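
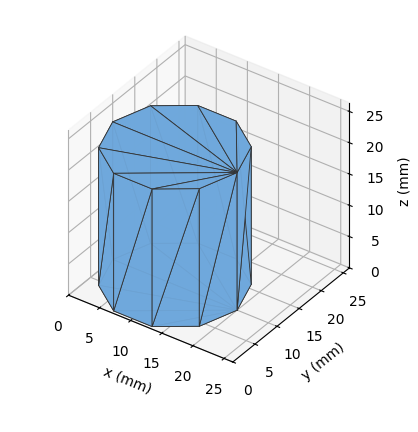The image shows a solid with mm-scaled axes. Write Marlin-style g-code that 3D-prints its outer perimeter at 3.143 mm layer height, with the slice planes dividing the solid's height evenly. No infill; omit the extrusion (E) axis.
Reading the render: the shape is a regular 10-sided prism (a cylinder approximated with 10 flat sides), circumscribed radius ≈ 10 mm, height ≈ 22 mm (dimensions read to the nearest mm from the axis ticks). For the g-code, the solid's height is divided into equal slices at the stated Δz and each level perimeter traced with G1 moves after a G0 lift.

; perimeter-only toolpath
G21 ; units = mm
G90 ; absolute positioning
G28 ; home
; layer 1
G0 Z3.143
G0 X20.000 Y10.000
G1 X18.090 Y15.878
G1 X13.090 Y19.511
G1 X6.910 Y19.511
G1 X1.910 Y15.878
G1 X0.000 Y10.000
G1 X1.910 Y4.122
G1 X6.910 Y0.489
G1 X13.090 Y0.489
G1 X18.090 Y4.122
G1 X20.000 Y10.000
; layer 2
G0 Z6.286
G0 X20.000 Y10.000
G1 X18.090 Y15.878
G1 X13.090 Y19.511
G1 X6.910 Y19.511
G1 X1.910 Y15.878
G1 X0.000 Y10.000
G1 X1.910 Y4.122
G1 X6.910 Y0.489
G1 X13.090 Y0.489
G1 X18.090 Y4.122
G1 X20.000 Y10.000
; layer 3
G0 Z9.429
G0 X20.000 Y10.000
G1 X18.090 Y15.878
G1 X13.090 Y19.511
G1 X6.910 Y19.511
G1 X1.910 Y15.878
G1 X0.000 Y10.000
G1 X1.910 Y4.122
G1 X6.910 Y0.489
G1 X13.090 Y0.489
G1 X18.090 Y4.122
G1 X20.000 Y10.000
; layer 4
G0 Z12.571
G0 X20.000 Y10.000
G1 X18.090 Y15.878
G1 X13.090 Y19.511
G1 X6.910 Y19.511
G1 X1.910 Y15.878
G1 X0.000 Y10.000
G1 X1.910 Y4.122
G1 X6.910 Y0.489
G1 X13.090 Y0.489
G1 X18.090 Y4.122
G1 X20.000 Y10.000
; layer 5
G0 Z15.714
G0 X20.000 Y10.000
G1 X18.090 Y15.878
G1 X13.090 Y19.511
G1 X6.910 Y19.511
G1 X1.910 Y15.878
G1 X0.000 Y10.000
G1 X1.910 Y4.122
G1 X6.910 Y0.489
G1 X13.090 Y0.489
G1 X18.090 Y4.122
G1 X20.000 Y10.000
; layer 6
G0 Z18.857
G0 X20.000 Y10.000
G1 X18.090 Y15.878
G1 X13.090 Y19.511
G1 X6.910 Y19.511
G1 X1.910 Y15.878
G1 X0.000 Y10.000
G1 X1.910 Y4.122
G1 X6.910 Y0.489
G1 X13.090 Y0.489
G1 X18.090 Y4.122
G1 X20.000 Y10.000
; layer 7
G0 Z22.000
G0 X20.000 Y10.000
G1 X18.090 Y15.878
G1 X13.090 Y19.511
G1 X6.910 Y19.511
G1 X1.910 Y15.878
G1 X0.000 Y10.000
G1 X1.910 Y4.122
G1 X6.910 Y0.489
G1 X13.090 Y0.489
G1 X18.090 Y4.122
G1 X20.000 Y10.000
M2 ; end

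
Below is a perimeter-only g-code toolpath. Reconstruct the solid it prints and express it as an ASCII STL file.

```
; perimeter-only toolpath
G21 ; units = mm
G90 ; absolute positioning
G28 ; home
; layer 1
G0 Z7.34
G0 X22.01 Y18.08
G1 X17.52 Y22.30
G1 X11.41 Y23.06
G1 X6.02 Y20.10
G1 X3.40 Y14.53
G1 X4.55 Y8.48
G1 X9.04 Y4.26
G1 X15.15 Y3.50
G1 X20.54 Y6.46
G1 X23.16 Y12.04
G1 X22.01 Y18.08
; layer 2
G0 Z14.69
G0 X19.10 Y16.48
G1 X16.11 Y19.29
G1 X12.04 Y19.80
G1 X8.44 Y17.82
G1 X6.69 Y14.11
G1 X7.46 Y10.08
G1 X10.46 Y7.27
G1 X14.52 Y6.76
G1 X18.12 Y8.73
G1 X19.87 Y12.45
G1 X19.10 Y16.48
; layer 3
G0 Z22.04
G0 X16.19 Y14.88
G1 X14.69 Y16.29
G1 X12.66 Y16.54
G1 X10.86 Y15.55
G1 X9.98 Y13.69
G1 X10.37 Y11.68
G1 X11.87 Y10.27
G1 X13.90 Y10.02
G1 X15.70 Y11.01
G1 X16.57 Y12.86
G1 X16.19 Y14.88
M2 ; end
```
solid part
  facet normal 0.0000 0.0000 -1.0000
    outer loop
      vertex 10.79 26.32 0.00
      vertex 18.93 25.30 0.00
      vertex 24.92 19.68 0.00
    endloop
  endfacet
  facet normal 0.0000 0.0000 -1.0000
    outer loop
      vertex 3.60 22.37 0.00
      vertex 10.79 26.32 0.00
      vertex 24.92 19.68 0.00
    endloop
  endfacet
  facet normal 0.0000 0.0000 -1.0000
    outer loop
      vertex 0.10 14.94 0.00
      vertex 3.60 22.37 0.00
      vertex 24.92 19.68 0.00
    endloop
  endfacet
  facet normal 0.0000 0.0000 -1.0000
    outer loop
      vertex 1.64 6.88 0.00
      vertex 0.10 14.94 0.00
      vertex 24.92 19.68 0.00
    endloop
  endfacet
  facet normal 0.0000 0.0000 -1.0000
    outer loop
      vertex 7.63 1.26 0.00
      vertex 1.64 6.88 0.00
      vertex 24.92 19.68 0.00
    endloop
  endfacet
  facet normal 0.0000 0.0000 -1.0000
    outer loop
      vertex 15.77 0.24 0.00
      vertex 7.63 1.26 0.00
      vertex 24.92 19.68 0.00
    endloop
  endfacet
  facet normal 0.0000 0.0000 -1.0000
    outer loop
      vertex 22.96 4.19 0.00
      vertex 15.77 0.24 0.00
      vertex 24.92 19.68 0.00
    endloop
  endfacet
  facet normal 0.0000 0.0000 -1.0000
    outer loop
      vertex 26.46 11.62 0.00
      vertex 22.96 4.19 0.00
      vertex 24.92 19.68 0.00
    endloop
  endfacet
  facet normal 0.6286 0.6700 0.3950
    outer loop
      vertex 24.92 19.68 0.00
      vertex 18.93 25.30 0.00
      vertex 13.28 13.28 29.38
    endloop
  endfacet
  facet normal 0.1142 0.9116 0.3949
    outer loop
      vertex 18.93 25.30 0.00
      vertex 10.79 26.32 0.00
      vertex 13.28 13.28 29.38
    endloop
  endfacet
  facet normal -0.4424 0.8052 0.3949
    outer loop
      vertex 10.79 26.32 0.00
      vertex 3.60 22.37 0.00
      vertex 13.28 13.28 29.38
    endloop
  endfacet
  facet normal -0.8311 0.3915 0.3950
    outer loop
      vertex 3.60 22.37 0.00
      vertex 0.10 14.94 0.00
      vertex 13.28 13.28 29.38
    endloop
  endfacet
  facet normal -0.9023 -0.1724 0.3951
    outer loop
      vertex 0.10 14.94 0.00
      vertex 1.64 6.88 0.00
      vertex 13.28 13.28 29.38
    endloop
  endfacet
  facet normal -0.6286 -0.6700 0.3950
    outer loop
      vertex 1.64 6.88 0.00
      vertex 7.63 1.26 0.00
      vertex 13.28 13.28 29.38
    endloop
  endfacet
  facet normal -0.1142 -0.9116 0.3949
    outer loop
      vertex 7.63 1.26 0.00
      vertex 15.77 0.24 0.00
      vertex 13.28 13.28 29.38
    endloop
  endfacet
  facet normal 0.4424 -0.8052 0.3949
    outer loop
      vertex 15.77 0.24 0.00
      vertex 22.96 4.19 0.00
      vertex 13.28 13.28 29.38
    endloop
  endfacet
  facet normal 0.8311 -0.3915 0.3950
    outer loop
      vertex 22.96 4.19 0.00
      vertex 26.46 11.62 0.00
      vertex 13.28 13.28 29.38
    endloop
  endfacet
  facet normal 0.9023 0.1724 0.3951
    outer loop
      vertex 26.46 11.62 0.00
      vertex 24.92 19.68 0.00
      vertex 13.28 13.28 29.38
    endloop
  endfacet
endsolid part

The G0 Z moves step by Δz≈7.34 mm. The G1 loops shrink linearly with z, so the solid tapers from its base footprint up to z≈29.4. Closing with a flat bottom cap and the tapered top and triangulating gives 18 facets — a regular 10-sided pyramid, base circumscribed radius ≈ 13.3 mm, apex at z ≈ 29.4 mm.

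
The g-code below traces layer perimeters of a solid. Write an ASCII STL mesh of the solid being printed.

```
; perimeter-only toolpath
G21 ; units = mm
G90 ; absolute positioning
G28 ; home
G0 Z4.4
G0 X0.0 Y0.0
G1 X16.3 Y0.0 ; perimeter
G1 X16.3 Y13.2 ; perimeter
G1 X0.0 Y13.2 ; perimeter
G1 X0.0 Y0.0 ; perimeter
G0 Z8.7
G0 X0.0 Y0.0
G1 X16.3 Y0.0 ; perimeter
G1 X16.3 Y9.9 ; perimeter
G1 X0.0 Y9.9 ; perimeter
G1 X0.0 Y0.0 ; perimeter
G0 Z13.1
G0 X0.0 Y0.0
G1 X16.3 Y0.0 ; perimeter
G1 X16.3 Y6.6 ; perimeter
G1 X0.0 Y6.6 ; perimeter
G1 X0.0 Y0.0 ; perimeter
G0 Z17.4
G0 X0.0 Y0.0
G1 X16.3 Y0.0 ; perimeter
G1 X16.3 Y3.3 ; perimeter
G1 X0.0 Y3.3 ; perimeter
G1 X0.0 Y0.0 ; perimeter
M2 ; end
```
solid part
  facet normal 0.0000 0.0000 -1.0000
    outer loop
      vertex 16.3 16.5 0.0
      vertex 16.3 0.0 0.0
      vertex 0.0 0.0 0.0
    endloop
  endfacet
  facet normal 0.0000 0.0000 -1.0000
    outer loop
      vertex 0.0 16.5 0.0
      vertex 16.3 16.5 0.0
      vertex 0.0 0.0 0.0
    endloop
  endfacet
  facet normal 0.0000 -1.0000 0.0000
    outer loop
      vertex 0.0 0.0 0.0
      vertex 16.3 0.0 0.0
      vertex 16.3 0.0 21.8
    endloop
  endfacet
  facet normal 0.0000 -1.0000 0.0000
    outer loop
      vertex 0.0 0.0 0.0
      vertex 16.3 0.0 21.8
      vertex 0.0 0.0 21.8
    endloop
  endfacet
  facet normal 0.0000 0.7974 0.6035
    outer loop
      vertex 0.0 0.0 21.8
      vertex 16.3 0.0 21.8
      vertex 16.3 16.5 0.0
    endloop
  endfacet
  facet normal 0.0000 0.7974 0.6035
    outer loop
      vertex 0.0 0.0 21.8
      vertex 16.3 16.5 0.0
      vertex 0.0 16.5 0.0
    endloop
  endfacet
  facet normal -1.0000 0.0000 0.0000
    outer loop
      vertex 0.0 0.0 21.8
      vertex 0.0 16.5 0.0
      vertex 0.0 0.0 0.0
    endloop
  endfacet
  facet normal 1.0000 0.0000 0.0000
    outer loop
      vertex 16.3 0.0 0.0
      vertex 16.3 16.5 0.0
      vertex 16.3 0.0 21.8
    endloop
  endfacet
endsolid part

The G0 Z moves step by Δz≈4.4 mm. The G1 loops shrink linearly with z, so the solid tapers from its base footprint up to z≈21.8. Closing with a flat bottom cap and the tapered top and triangulating gives 8 facets — a wedge (ramp): 16.3 × 16.5 mm base, rising to 21.8 mm along the y=0 edge and sloping linearly to z=0 at y=16.5.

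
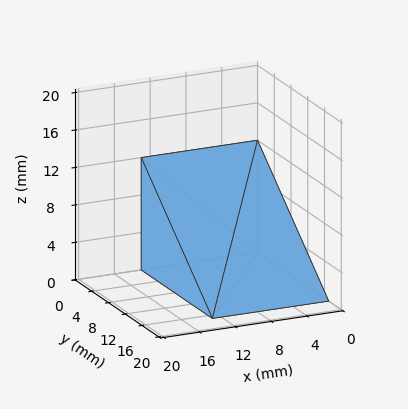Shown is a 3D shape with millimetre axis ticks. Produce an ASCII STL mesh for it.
Reading the render: the shape is a wedge (ramp): 13 × 17 mm base, rising to 12 mm along the y=0 edge and sloping linearly to z=0 at y=17 (dimensions read to the nearest mm from the axis ticks). For the STL, each face is triangulated and given an outward normal.

solid part
  facet normal 0.0000 0.0000 -1.0000
    outer loop
      vertex 13.000 17.000 0.000
      vertex 13.000 0.000 0.000
      vertex 0.000 0.000 0.000
    endloop
  endfacet
  facet normal 0.0000 0.0000 -1.0000
    outer loop
      vertex 0.000 17.000 0.000
      vertex 13.000 17.000 0.000
      vertex 0.000 0.000 0.000
    endloop
  endfacet
  facet normal 0.0000 -1.0000 0.0000
    outer loop
      vertex 0.000 0.000 0.000
      vertex 13.000 0.000 0.000
      vertex 13.000 0.000 12.000
    endloop
  endfacet
  facet normal 0.0000 -1.0000 0.0000
    outer loop
      vertex 0.000 0.000 0.000
      vertex 13.000 0.000 12.000
      vertex 0.000 0.000 12.000
    endloop
  endfacet
  facet normal 0.0000 0.5767 0.8170
    outer loop
      vertex 0.000 0.000 12.000
      vertex 13.000 0.000 12.000
      vertex 13.000 17.000 0.000
    endloop
  endfacet
  facet normal 0.0000 0.5767 0.8170
    outer loop
      vertex 0.000 0.000 12.000
      vertex 13.000 17.000 0.000
      vertex 0.000 17.000 0.000
    endloop
  endfacet
  facet normal -1.0000 0.0000 0.0000
    outer loop
      vertex 0.000 0.000 12.000
      vertex 0.000 17.000 0.000
      vertex 0.000 0.000 0.000
    endloop
  endfacet
  facet normal 1.0000 0.0000 0.0000
    outer loop
      vertex 13.000 0.000 0.000
      vertex 13.000 17.000 0.000
      vertex 13.000 0.000 12.000
    endloop
  endfacet
endsolid part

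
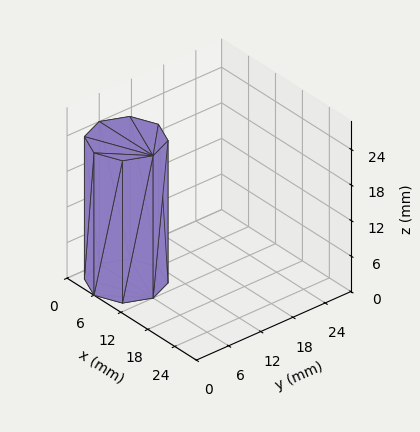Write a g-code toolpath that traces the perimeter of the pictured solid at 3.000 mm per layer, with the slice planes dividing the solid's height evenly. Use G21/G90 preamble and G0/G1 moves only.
Reading the render: the shape is a regular 8-sided prism (a cylinder approximated with 8 flat sides), circumscribed radius ≈ 6 mm, height ≈ 24 mm (dimensions read to the nearest mm from the axis ticks). For the g-code, the solid's height is divided into equal slices at the stated Δz and each level perimeter traced with G1 moves after a G0 lift.

; perimeter-only toolpath
G21 ; units = mm
G90 ; absolute positioning
G28 ; home
; layer 1
G0 Z3.000
G0 X12.000 Y6.000
G1 X10.243 Y10.243
G1 X6.000 Y12.000
G1 X1.757 Y10.243
G1 X0.000 Y6.000
G1 X1.757 Y1.757
G1 X6.000 Y0.000
G1 X10.243 Y1.757
G1 X12.000 Y6.000
; layer 2
G0 Z6.000
G0 X12.000 Y6.000
G1 X10.243 Y10.243
G1 X6.000 Y12.000
G1 X1.757 Y10.243
G1 X0.000 Y6.000
G1 X1.757 Y1.757
G1 X6.000 Y0.000
G1 X10.243 Y1.757
G1 X12.000 Y6.000
; layer 3
G0 Z9.000
G0 X12.000 Y6.000
G1 X10.243 Y10.243
G1 X6.000 Y12.000
G1 X1.757 Y10.243
G1 X0.000 Y6.000
G1 X1.757 Y1.757
G1 X6.000 Y0.000
G1 X10.243 Y1.757
G1 X12.000 Y6.000
; layer 4
G0 Z12.000
G0 X12.000 Y6.000
G1 X10.243 Y10.243
G1 X6.000 Y12.000
G1 X1.757 Y10.243
G1 X0.000 Y6.000
G1 X1.757 Y1.757
G1 X6.000 Y0.000
G1 X10.243 Y1.757
G1 X12.000 Y6.000
; layer 5
G0 Z15.000
G0 X12.000 Y6.000
G1 X10.243 Y10.243
G1 X6.000 Y12.000
G1 X1.757 Y10.243
G1 X0.000 Y6.000
G1 X1.757 Y1.757
G1 X6.000 Y0.000
G1 X10.243 Y1.757
G1 X12.000 Y6.000
; layer 6
G0 Z18.000
G0 X12.000 Y6.000
G1 X10.243 Y10.243
G1 X6.000 Y12.000
G1 X1.757 Y10.243
G1 X0.000 Y6.000
G1 X1.757 Y1.757
G1 X6.000 Y0.000
G1 X10.243 Y1.757
G1 X12.000 Y6.000
; layer 7
G0 Z21.000
G0 X12.000 Y6.000
G1 X10.243 Y10.243
G1 X6.000 Y12.000
G1 X1.757 Y10.243
G1 X0.000 Y6.000
G1 X1.757 Y1.757
G1 X6.000 Y0.000
G1 X10.243 Y1.757
G1 X12.000 Y6.000
; layer 8
G0 Z24.000
G0 X12.000 Y6.000
G1 X10.243 Y10.243
G1 X6.000 Y12.000
G1 X1.757 Y10.243
G1 X0.000 Y6.000
G1 X1.757 Y1.757
G1 X6.000 Y0.000
G1 X10.243 Y1.757
G1 X12.000 Y6.000
M2 ; end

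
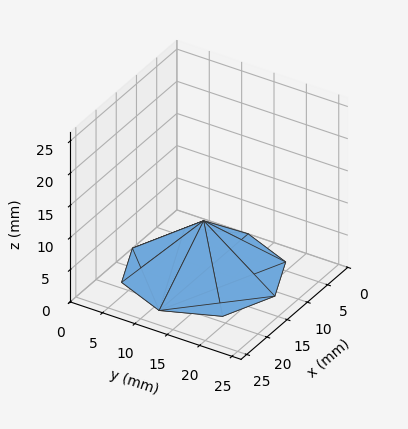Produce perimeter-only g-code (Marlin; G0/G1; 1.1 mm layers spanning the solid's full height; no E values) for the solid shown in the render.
Reading the render: the shape is a regular 8-sided pyramid, base circumscribed radius ≈ 11 mm, apex at z ≈ 8 mm (dimensions read to the nearest mm from the axis ticks). For the g-code, the solid's height is divided into equal slices at the stated Δz and each level perimeter traced with G1 moves after a G0 lift.

; perimeter-only toolpath
G21 ; units = mm
G90 ; absolute positioning
G28 ; home
; layer 1
G0 Z1.1
G0 X20.4 Y11.0
G1 X17.7 Y17.7
G1 X11.0 Y20.4
G1 X4.3 Y17.7
G1 X1.6 Y11.0
G1 X4.3 Y4.3
G1 X11.0 Y1.6
G1 X17.7 Y4.3
G1 X20.4 Y11.0
; layer 2
G0 Z2.3
G0 X18.9 Y11.0
G1 X16.6 Y16.6
G1 X11.0 Y18.9
G1 X5.4 Y16.6
G1 X3.1 Y11.0
G1 X5.4 Y5.4
G1 X11.0 Y3.1
G1 X16.6 Y5.4
G1 X18.9 Y11.0
; layer 3
G0 Z3.4
G0 X17.3 Y11.0
G1 X15.5 Y15.5
G1 X11.0 Y17.3
G1 X6.5 Y15.5
G1 X4.7 Y11.0
G1 X6.5 Y6.5
G1 X11.0 Y4.7
G1 X15.5 Y6.5
G1 X17.3 Y11.0
; layer 4
G0 Z4.6
G0 X15.7 Y11.0
G1 X14.3 Y14.3
G1 X11.0 Y15.7
G1 X7.7 Y14.3
G1 X6.3 Y11.0
G1 X7.7 Y7.7
G1 X11.0 Y6.3
G1 X14.3 Y7.7
G1 X15.7 Y11.0
; layer 5
G0 Z5.7
G0 X14.1 Y11.0
G1 X13.2 Y13.2
G1 X11.0 Y14.1
G1 X8.8 Y13.2
G1 X7.9 Y11.0
G1 X8.8 Y8.8
G1 X11.0 Y7.9
G1 X13.2 Y8.8
G1 X14.1 Y11.0
; layer 6
G0 Z6.9
G0 X12.6 Y11.0
G1 X12.1 Y12.1
G1 X11.0 Y12.6
G1 X9.9 Y12.1
G1 X9.4 Y11.0
G1 X9.9 Y9.9
G1 X11.0 Y9.4
G1 X12.1 Y9.9
G1 X12.6 Y11.0
M2 ; end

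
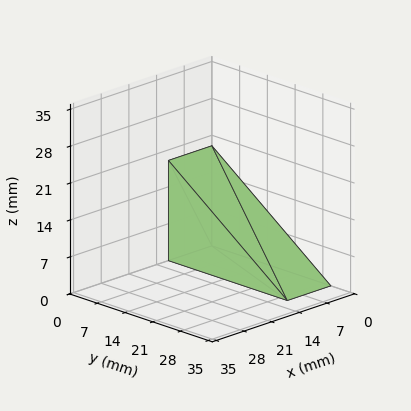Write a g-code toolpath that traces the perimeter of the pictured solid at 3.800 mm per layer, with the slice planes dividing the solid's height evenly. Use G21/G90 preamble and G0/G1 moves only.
Reading the render: the shape is a wedge (ramp): 11 × 30 mm base, rising to 19 mm along the y=0 edge and sloping linearly to z=0 at y=30 (dimensions read to the nearest mm from the axis ticks). For the g-code, the solid's height is divided into equal slices at the stated Δz and each level perimeter traced with G1 moves after a G0 lift.

; perimeter-only toolpath
G21 ; units = mm
G90 ; absolute positioning
G28 ; home
; layer 1
G0 Z3.800
G0 X0.000 Y0.000
G1 X11.000 Y0.000
G1 X11.000 Y24.000
G1 X0.000 Y24.000
G1 X0.000 Y0.000
; layer 2
G0 Z7.600
G0 X0.000 Y0.000
G1 X11.000 Y0.000
G1 X11.000 Y18.000
G1 X0.000 Y18.000
G1 X0.000 Y0.000
; layer 3
G0 Z11.400
G0 X0.000 Y0.000
G1 X11.000 Y0.000
G1 X11.000 Y12.000
G1 X0.000 Y12.000
G1 X0.000 Y0.000
; layer 4
G0 Z15.200
G0 X0.000 Y0.000
G1 X11.000 Y0.000
G1 X11.000 Y6.000
G1 X0.000 Y6.000
G1 X0.000 Y0.000
M2 ; end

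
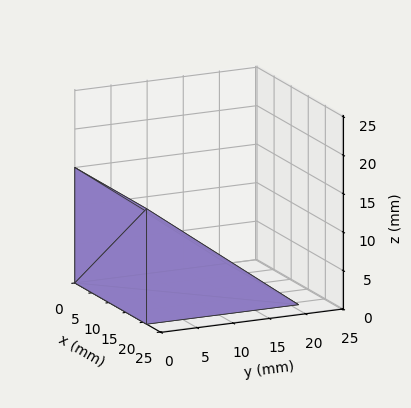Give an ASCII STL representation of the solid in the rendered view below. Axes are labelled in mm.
Reading the render: the shape is a wedge (ramp): 21 × 21 mm base, rising to 15 mm along the y=0 edge and sloping linearly to z=0 at y=21 (dimensions read to the nearest mm from the axis ticks). For the STL, each face is triangulated and given an outward normal.

solid part
  facet normal 0.0000 0.0000 -1.0000
    outer loop
      vertex 21.0 21.0 0.0
      vertex 21.0 0.0 0.0
      vertex 0.0 0.0 0.0
    endloop
  endfacet
  facet normal 0.0000 0.0000 -1.0000
    outer loop
      vertex 0.0 21.0 0.0
      vertex 21.0 21.0 0.0
      vertex 0.0 0.0 0.0
    endloop
  endfacet
  facet normal 0.0000 -1.0000 0.0000
    outer loop
      vertex 0.0 0.0 0.0
      vertex 21.0 0.0 0.0
      vertex 21.0 0.0 15.0
    endloop
  endfacet
  facet normal 0.0000 -1.0000 0.0000
    outer loop
      vertex 0.0 0.0 0.0
      vertex 21.0 0.0 15.0
      vertex 0.0 0.0 15.0
    endloop
  endfacet
  facet normal 0.0000 0.5812 0.8137
    outer loop
      vertex 0.0 0.0 15.0
      vertex 21.0 0.0 15.0
      vertex 21.0 21.0 0.0
    endloop
  endfacet
  facet normal 0.0000 0.5812 0.8137
    outer loop
      vertex 0.0 0.0 15.0
      vertex 21.0 21.0 0.0
      vertex 0.0 21.0 0.0
    endloop
  endfacet
  facet normal -1.0000 0.0000 0.0000
    outer loop
      vertex 0.0 0.0 15.0
      vertex 0.0 21.0 0.0
      vertex 0.0 0.0 0.0
    endloop
  endfacet
  facet normal 1.0000 0.0000 0.0000
    outer loop
      vertex 21.0 0.0 0.0
      vertex 21.0 21.0 0.0
      vertex 21.0 0.0 15.0
    endloop
  endfacet
endsolid part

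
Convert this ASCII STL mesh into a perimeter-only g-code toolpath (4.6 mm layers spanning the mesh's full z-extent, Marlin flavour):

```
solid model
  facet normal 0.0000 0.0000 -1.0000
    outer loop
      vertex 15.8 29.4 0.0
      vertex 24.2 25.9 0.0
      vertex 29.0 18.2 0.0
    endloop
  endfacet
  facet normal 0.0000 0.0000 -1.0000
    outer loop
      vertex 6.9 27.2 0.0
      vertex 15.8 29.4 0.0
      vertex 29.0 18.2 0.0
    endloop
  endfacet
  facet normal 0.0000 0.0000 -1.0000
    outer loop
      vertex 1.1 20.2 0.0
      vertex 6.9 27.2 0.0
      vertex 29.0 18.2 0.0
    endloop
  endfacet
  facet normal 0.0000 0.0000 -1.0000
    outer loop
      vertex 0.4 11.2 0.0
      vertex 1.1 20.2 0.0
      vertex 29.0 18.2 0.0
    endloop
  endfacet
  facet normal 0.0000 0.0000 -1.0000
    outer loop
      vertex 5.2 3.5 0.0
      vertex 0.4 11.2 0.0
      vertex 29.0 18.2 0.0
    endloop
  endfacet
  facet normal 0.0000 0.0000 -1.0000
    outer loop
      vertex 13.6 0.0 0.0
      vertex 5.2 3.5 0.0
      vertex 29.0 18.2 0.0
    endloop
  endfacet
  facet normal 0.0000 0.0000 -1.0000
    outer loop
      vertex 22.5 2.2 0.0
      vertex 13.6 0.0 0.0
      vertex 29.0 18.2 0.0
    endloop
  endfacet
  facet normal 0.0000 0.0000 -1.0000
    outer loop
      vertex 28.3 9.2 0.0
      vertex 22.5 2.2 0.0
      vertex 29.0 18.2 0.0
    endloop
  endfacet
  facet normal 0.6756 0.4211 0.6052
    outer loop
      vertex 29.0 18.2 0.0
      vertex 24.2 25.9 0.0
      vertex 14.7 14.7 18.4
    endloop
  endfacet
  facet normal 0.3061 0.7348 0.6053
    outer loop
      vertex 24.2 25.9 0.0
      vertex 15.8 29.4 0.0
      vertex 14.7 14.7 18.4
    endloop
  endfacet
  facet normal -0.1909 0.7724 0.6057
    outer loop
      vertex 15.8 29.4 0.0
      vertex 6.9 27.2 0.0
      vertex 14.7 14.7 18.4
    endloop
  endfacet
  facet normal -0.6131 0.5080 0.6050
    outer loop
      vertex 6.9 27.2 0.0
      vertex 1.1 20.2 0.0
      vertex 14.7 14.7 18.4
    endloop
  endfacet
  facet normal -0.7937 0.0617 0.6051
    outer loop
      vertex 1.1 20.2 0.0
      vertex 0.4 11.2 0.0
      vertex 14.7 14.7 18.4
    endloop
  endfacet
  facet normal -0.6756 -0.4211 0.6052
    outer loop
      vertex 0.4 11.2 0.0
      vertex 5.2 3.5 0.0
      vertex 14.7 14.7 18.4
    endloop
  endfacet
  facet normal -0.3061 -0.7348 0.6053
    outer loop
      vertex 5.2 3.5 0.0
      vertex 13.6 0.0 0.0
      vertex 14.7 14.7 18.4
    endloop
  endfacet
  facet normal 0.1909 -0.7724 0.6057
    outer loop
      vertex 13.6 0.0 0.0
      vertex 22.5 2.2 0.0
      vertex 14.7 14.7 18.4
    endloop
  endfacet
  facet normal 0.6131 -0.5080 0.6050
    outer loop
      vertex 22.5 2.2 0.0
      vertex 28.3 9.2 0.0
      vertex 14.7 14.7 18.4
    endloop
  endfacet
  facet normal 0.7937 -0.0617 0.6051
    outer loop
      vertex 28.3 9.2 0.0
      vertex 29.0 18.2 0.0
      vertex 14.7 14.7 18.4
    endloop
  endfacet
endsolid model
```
; perimeter-only toolpath
G21 ; units = mm
G90 ; absolute positioning
G28 ; home
; layer 1
G0 Z4.6
G0 X25.4 Y17.3
G1 X21.8 Y23.1
G1 X15.5 Y25.7
G1 X8.9 Y24.1
G1 X4.5 Y18.8
G1 X4.0 Y12.1
G1 X7.6 Y6.3
G1 X13.9 Y3.7
G1 X20.6 Y5.3
G1 X24.9 Y10.6
G1 X25.4 Y17.3
; layer 2
G0 Z9.2
G0 X21.9 Y16.4
G1 X19.4 Y20.3
G1 X15.2 Y22.0
G1 X10.8 Y20.9
G1 X7.9 Y17.4
G1 X7.5 Y12.9
G1 X9.9 Y9.1
G1 X14.1 Y7.3
G1 X18.6 Y8.4
G1 X21.5 Y11.9
G1 X21.9 Y16.4
; layer 3
G0 Z13.8
G0 X18.3 Y15.6
G1 X17.1 Y17.5
G1 X15.0 Y18.4
G1 X12.7 Y17.8
G1 X11.3 Y16.1
G1 X11.1 Y13.8
G1 X12.3 Y11.9
G1 X14.4 Y11.0
G1 X16.6 Y11.6
G1 X18.1 Y13.3
G1 X18.3 Y15.6
M2 ; end

The solid is a regular 10-sided pyramid, base circumscribed radius ≈ 14.7 mm, apex at z ≈ 18.4 mm. Slicing at Δz = 4.6 mm — 4 equal slices spanning the solid's height, so layer i sits at z = i·h/4 — gives 3 non-empty perimeters. Each is a 10-segment closed polygon; G0 lifts to the layer z and rapids to the start vertex, then G1 traces the edges. The cross-section shrinks linearly with z (the slice at the apex is degenerate and omitted).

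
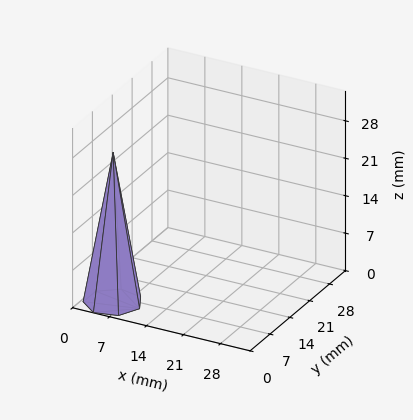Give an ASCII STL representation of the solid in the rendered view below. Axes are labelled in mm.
Reading the render: the shape is a regular 7-sided pyramid, base circumscribed radius ≈ 5 mm, apex at z ≈ 28 mm (dimensions read to the nearest mm from the axis ticks). For the STL, each face is triangulated and given an outward normal.

solid part
  facet normal 0.0000 0.0000 -1.0000
    outer loop
      vertex 3.9 9.9 0.0
      vertex 8.1 8.9 0.0
      vertex 10.0 5.0 0.0
    endloop
  endfacet
  facet normal 0.0000 0.0000 -1.0000
    outer loop
      vertex 0.5 7.2 0.0
      vertex 3.9 9.9 0.0
      vertex 10.0 5.0 0.0
    endloop
  endfacet
  facet normal 0.0000 0.0000 -1.0000
    outer loop
      vertex 0.5 2.8 0.0
      vertex 0.5 7.2 0.0
      vertex 10.0 5.0 0.0
    endloop
  endfacet
  facet normal 0.0000 0.0000 -1.0000
    outer loop
      vertex 3.9 0.1 0.0
      vertex 0.5 2.8 0.0
      vertex 10.0 5.0 0.0
    endloop
  endfacet
  facet normal 0.0000 0.0000 -1.0000
    outer loop
      vertex 8.1 1.1 0.0
      vertex 3.9 0.1 0.0
      vertex 10.0 5.0 0.0
    endloop
  endfacet
  facet normal 0.8876 0.4324 0.1585
    outer loop
      vertex 10.0 5.0 0.0
      vertex 8.1 8.9 0.0
      vertex 5.0 5.0 28.0
    endloop
  endfacet
  facet normal 0.2287 0.9604 0.1591
    outer loop
      vertex 8.1 8.9 0.0
      vertex 3.9 9.9 0.0
      vertex 5.0 5.0 28.0
    endloop
  endfacet
  facet normal -0.6139 0.7731 0.1594
    outer loop
      vertex 3.9 9.9 0.0
      vertex 0.5 7.2 0.0
      vertex 5.0 5.0 28.0
    endloop
  endfacet
  facet normal -0.9873 0.0000 0.1587
    outer loop
      vertex 0.5 7.2 0.0
      vertex 0.5 2.8 0.0
      vertex 5.0 5.0 28.0
    endloop
  endfacet
  facet normal -0.6139 -0.7731 0.1594
    outer loop
      vertex 0.5 2.8 0.0
      vertex 3.9 0.1 0.0
      vertex 5.0 5.0 28.0
    endloop
  endfacet
  facet normal 0.2287 -0.9604 0.1591
    outer loop
      vertex 3.9 0.1 0.0
      vertex 8.1 1.1 0.0
      vertex 5.0 5.0 28.0
    endloop
  endfacet
  facet normal 0.8876 -0.4324 0.1585
    outer loop
      vertex 8.1 1.1 0.0
      vertex 10.0 5.0 0.0
      vertex 5.0 5.0 28.0
    endloop
  endfacet
endsolid part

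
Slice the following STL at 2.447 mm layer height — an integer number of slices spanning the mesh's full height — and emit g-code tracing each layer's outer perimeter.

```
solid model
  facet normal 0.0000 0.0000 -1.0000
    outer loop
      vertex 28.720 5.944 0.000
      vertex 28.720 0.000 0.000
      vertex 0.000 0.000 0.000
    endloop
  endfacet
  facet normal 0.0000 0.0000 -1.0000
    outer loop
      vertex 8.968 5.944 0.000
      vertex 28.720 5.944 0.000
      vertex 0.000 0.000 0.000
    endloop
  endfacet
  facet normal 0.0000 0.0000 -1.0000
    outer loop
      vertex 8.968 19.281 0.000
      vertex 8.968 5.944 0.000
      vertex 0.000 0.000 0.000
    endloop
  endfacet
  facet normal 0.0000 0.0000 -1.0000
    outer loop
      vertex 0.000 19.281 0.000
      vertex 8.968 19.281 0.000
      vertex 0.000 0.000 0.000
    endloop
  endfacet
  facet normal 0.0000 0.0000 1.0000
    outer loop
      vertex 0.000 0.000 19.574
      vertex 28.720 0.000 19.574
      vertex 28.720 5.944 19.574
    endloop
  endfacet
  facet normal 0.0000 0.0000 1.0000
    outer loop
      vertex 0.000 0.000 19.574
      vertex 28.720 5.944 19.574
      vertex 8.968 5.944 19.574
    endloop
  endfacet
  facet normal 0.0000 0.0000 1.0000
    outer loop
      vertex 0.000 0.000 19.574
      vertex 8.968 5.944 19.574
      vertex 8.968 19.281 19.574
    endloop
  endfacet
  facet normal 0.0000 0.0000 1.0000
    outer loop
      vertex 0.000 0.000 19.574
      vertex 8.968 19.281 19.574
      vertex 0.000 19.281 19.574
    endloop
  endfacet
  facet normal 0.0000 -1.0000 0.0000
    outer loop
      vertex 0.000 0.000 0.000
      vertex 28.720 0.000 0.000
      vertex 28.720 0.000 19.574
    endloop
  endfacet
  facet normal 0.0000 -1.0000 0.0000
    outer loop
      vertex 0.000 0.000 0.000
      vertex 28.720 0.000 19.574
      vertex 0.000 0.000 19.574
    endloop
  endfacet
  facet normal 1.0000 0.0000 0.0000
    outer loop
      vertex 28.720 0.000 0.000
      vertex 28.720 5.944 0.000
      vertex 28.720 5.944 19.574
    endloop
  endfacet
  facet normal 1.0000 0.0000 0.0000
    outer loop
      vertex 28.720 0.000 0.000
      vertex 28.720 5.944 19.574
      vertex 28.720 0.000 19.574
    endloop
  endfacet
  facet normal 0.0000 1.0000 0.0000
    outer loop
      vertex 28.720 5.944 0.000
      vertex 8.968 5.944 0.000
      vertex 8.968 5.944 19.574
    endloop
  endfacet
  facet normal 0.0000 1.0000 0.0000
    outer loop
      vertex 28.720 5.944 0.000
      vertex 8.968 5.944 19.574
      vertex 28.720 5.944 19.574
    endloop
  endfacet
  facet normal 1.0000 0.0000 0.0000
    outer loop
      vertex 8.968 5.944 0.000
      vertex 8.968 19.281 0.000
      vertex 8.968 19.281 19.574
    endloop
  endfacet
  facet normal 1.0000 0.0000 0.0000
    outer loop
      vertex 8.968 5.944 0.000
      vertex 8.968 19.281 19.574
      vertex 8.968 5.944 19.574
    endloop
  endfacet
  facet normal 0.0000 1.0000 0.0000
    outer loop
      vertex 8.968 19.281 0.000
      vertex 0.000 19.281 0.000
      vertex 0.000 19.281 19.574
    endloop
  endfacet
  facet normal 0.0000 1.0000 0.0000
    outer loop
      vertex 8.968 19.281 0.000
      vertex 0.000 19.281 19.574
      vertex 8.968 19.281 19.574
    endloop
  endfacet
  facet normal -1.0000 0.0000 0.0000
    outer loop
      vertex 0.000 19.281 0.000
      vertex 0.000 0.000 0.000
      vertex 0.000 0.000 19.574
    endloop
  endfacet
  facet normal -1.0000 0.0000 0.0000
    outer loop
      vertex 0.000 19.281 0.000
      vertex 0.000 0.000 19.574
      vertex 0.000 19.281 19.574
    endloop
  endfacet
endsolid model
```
; perimeter-only toolpath
G21 ; units = mm
G90 ; absolute positioning
G28 ; home
; layer 1
G0 Z2.447
G0 X0.000 Y0.000
G1 X28.720 Y0.000
G1 X28.720 Y5.944
G1 X8.968 Y5.944
G1 X8.968 Y19.281
G1 X0.000 Y19.281
G1 X0.000 Y0.000
; layer 2
G0 Z4.894
G0 X0.000 Y0.000
G1 X28.720 Y0.000
G1 X28.720 Y5.944
G1 X8.968 Y5.944
G1 X8.968 Y19.281
G1 X0.000 Y19.281
G1 X0.000 Y0.000
; layer 3
G0 Z7.340
G0 X0.000 Y0.000
G1 X28.720 Y0.000
G1 X28.720 Y5.944
G1 X8.968 Y5.944
G1 X8.968 Y19.281
G1 X0.000 Y19.281
G1 X0.000 Y0.000
; layer 4
G0 Z9.787
G0 X0.000 Y0.000
G1 X28.720 Y0.000
G1 X28.720 Y5.944
G1 X8.968 Y5.944
G1 X8.968 Y19.281
G1 X0.000 Y19.281
G1 X0.000 Y0.000
; layer 5
G0 Z12.234
G0 X0.000 Y0.000
G1 X28.720 Y0.000
G1 X28.720 Y5.944
G1 X8.968 Y5.944
G1 X8.968 Y19.281
G1 X0.000 Y19.281
G1 X0.000 Y0.000
; layer 6
G0 Z14.681
G0 X0.000 Y0.000
G1 X28.720 Y0.000
G1 X28.720 Y5.944
G1 X8.968 Y5.944
G1 X8.968 Y19.281
G1 X0.000 Y19.281
G1 X0.000 Y0.000
; layer 7
G0 Z17.127
G0 X0.000 Y0.000
G1 X28.720 Y0.000
G1 X28.720 Y5.944
G1 X8.968 Y5.944
G1 X8.968 Y19.281
G1 X0.000 Y19.281
G1 X0.000 Y0.000
; layer 8
G0 Z19.574
G0 X0.000 Y0.000
G1 X28.720 Y0.000
G1 X28.720 Y5.944
G1 X8.968 Y5.944
G1 X8.968 Y19.281
G1 X0.000 Y19.281
G1 X0.000 Y0.000
M2 ; end

The solid is an L-shaped prism: outer 28.7 × 19.3 mm, arm thicknesses ≈ 5.94 mm (horizontal) and 8.97 mm (vertical), extruded 19.6 mm in z. Slicing at Δz = 2.447 mm — 8 equal slices spanning the solid's height, so layer i sits at z = i·h/8 — gives 8 non-empty perimeters. Each is a 6-segment closed polygon; G0 lifts to the layer z and rapids to the start vertex, then G1 traces the edges.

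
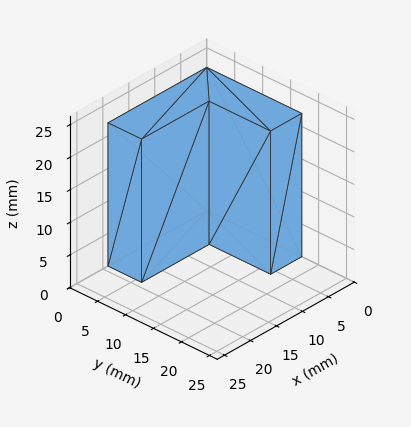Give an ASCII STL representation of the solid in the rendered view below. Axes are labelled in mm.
Reading the render: the shape is an L-shaped prism: outer 19 × 17 mm, arm thicknesses ≈ 6 mm (horizontal) and 6 mm (vertical), extruded 22 mm in z (dimensions read to the nearest mm from the axis ticks). For the STL, each face is triangulated and given an outward normal.

solid part
  facet normal 0.0000 0.0000 -1.0000
    outer loop
      vertex 19.00 6.00 0.00
      vertex 19.00 0.00 0.00
      vertex 0.00 0.00 0.00
    endloop
  endfacet
  facet normal 0.0000 0.0000 -1.0000
    outer loop
      vertex 6.00 6.00 0.00
      vertex 19.00 6.00 0.00
      vertex 0.00 0.00 0.00
    endloop
  endfacet
  facet normal 0.0000 0.0000 -1.0000
    outer loop
      vertex 6.00 17.00 0.00
      vertex 6.00 6.00 0.00
      vertex 0.00 0.00 0.00
    endloop
  endfacet
  facet normal 0.0000 0.0000 -1.0000
    outer loop
      vertex 0.00 17.00 0.00
      vertex 6.00 17.00 0.00
      vertex 0.00 0.00 0.00
    endloop
  endfacet
  facet normal 0.0000 0.0000 1.0000
    outer loop
      vertex 0.00 0.00 22.00
      vertex 19.00 0.00 22.00
      vertex 19.00 6.00 22.00
    endloop
  endfacet
  facet normal 0.0000 0.0000 1.0000
    outer loop
      vertex 0.00 0.00 22.00
      vertex 19.00 6.00 22.00
      vertex 6.00 6.00 22.00
    endloop
  endfacet
  facet normal 0.0000 0.0000 1.0000
    outer loop
      vertex 0.00 0.00 22.00
      vertex 6.00 6.00 22.00
      vertex 6.00 17.00 22.00
    endloop
  endfacet
  facet normal 0.0000 0.0000 1.0000
    outer loop
      vertex 0.00 0.00 22.00
      vertex 6.00 17.00 22.00
      vertex 0.00 17.00 22.00
    endloop
  endfacet
  facet normal 0.0000 -1.0000 0.0000
    outer loop
      vertex 0.00 0.00 0.00
      vertex 19.00 0.00 0.00
      vertex 19.00 0.00 22.00
    endloop
  endfacet
  facet normal 0.0000 -1.0000 0.0000
    outer loop
      vertex 0.00 0.00 0.00
      vertex 19.00 0.00 22.00
      vertex 0.00 0.00 22.00
    endloop
  endfacet
  facet normal 1.0000 0.0000 0.0000
    outer loop
      vertex 19.00 0.00 0.00
      vertex 19.00 6.00 0.00
      vertex 19.00 6.00 22.00
    endloop
  endfacet
  facet normal 1.0000 0.0000 0.0000
    outer loop
      vertex 19.00 0.00 0.00
      vertex 19.00 6.00 22.00
      vertex 19.00 0.00 22.00
    endloop
  endfacet
  facet normal 0.0000 1.0000 0.0000
    outer loop
      vertex 19.00 6.00 0.00
      vertex 6.00 6.00 0.00
      vertex 6.00 6.00 22.00
    endloop
  endfacet
  facet normal 0.0000 1.0000 0.0000
    outer loop
      vertex 19.00 6.00 0.00
      vertex 6.00 6.00 22.00
      vertex 19.00 6.00 22.00
    endloop
  endfacet
  facet normal 1.0000 0.0000 0.0000
    outer loop
      vertex 6.00 6.00 0.00
      vertex 6.00 17.00 0.00
      vertex 6.00 17.00 22.00
    endloop
  endfacet
  facet normal 1.0000 0.0000 0.0000
    outer loop
      vertex 6.00 6.00 0.00
      vertex 6.00 17.00 22.00
      vertex 6.00 6.00 22.00
    endloop
  endfacet
  facet normal 0.0000 1.0000 0.0000
    outer loop
      vertex 6.00 17.00 0.00
      vertex 0.00 17.00 0.00
      vertex 0.00 17.00 22.00
    endloop
  endfacet
  facet normal 0.0000 1.0000 0.0000
    outer loop
      vertex 6.00 17.00 0.00
      vertex 0.00 17.00 22.00
      vertex 6.00 17.00 22.00
    endloop
  endfacet
  facet normal -1.0000 0.0000 0.0000
    outer loop
      vertex 0.00 17.00 0.00
      vertex 0.00 0.00 0.00
      vertex 0.00 0.00 22.00
    endloop
  endfacet
  facet normal -1.0000 0.0000 0.0000
    outer loop
      vertex 0.00 17.00 0.00
      vertex 0.00 0.00 22.00
      vertex 0.00 17.00 22.00
    endloop
  endfacet
endsolid part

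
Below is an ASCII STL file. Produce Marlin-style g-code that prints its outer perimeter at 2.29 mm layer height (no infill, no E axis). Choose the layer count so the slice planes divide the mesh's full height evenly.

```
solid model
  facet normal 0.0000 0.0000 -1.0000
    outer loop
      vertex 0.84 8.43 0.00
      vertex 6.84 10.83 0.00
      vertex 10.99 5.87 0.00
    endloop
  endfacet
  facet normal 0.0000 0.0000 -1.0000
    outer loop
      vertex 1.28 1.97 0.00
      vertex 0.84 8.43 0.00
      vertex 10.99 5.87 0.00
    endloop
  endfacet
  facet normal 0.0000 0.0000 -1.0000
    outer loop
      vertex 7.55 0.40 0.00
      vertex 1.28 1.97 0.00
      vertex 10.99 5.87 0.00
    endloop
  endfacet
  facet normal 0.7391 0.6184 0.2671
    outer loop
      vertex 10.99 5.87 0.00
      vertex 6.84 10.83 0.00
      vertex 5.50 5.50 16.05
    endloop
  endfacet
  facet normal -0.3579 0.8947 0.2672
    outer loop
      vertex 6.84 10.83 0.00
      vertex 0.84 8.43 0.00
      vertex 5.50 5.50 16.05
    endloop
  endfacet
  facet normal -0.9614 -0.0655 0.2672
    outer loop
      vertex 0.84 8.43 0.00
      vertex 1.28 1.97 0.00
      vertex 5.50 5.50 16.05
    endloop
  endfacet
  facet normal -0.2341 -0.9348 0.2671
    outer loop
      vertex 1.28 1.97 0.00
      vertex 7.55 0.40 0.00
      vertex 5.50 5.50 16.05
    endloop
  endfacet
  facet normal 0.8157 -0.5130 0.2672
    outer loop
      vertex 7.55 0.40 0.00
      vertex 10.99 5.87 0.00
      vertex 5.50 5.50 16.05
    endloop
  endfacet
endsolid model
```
; perimeter-only toolpath
G21 ; units = mm
G90 ; absolute positioning
G28 ; home
; layer 1
G0 Z2.29
G0 X10.21 Y5.82
G1 X6.65 Y10.07
G1 X1.51 Y8.01
G1 X1.88 Y2.47
G1 X7.26 Y1.13
G1 X10.21 Y5.82
; layer 2
G0 Z4.59
G0 X9.42 Y5.76
G1 X6.46 Y9.31
G1 X2.17 Y7.59
G1 X2.49 Y2.98
G1 X6.96 Y1.86
G1 X9.42 Y5.76
; layer 3
G0 Z6.88
G0 X8.64 Y5.71
G1 X6.27 Y8.55
G1 X2.84 Y7.17
G1 X3.09 Y3.48
G1 X6.67 Y2.59
G1 X8.64 Y5.71
; layer 4
G0 Z9.17
G0 X7.85 Y5.66
G1 X6.07 Y7.78
G1 X3.50 Y6.76
G1 X3.69 Y3.99
G1 X6.38 Y3.31
G1 X7.85 Y5.66
; layer 5
G0 Z11.46
G0 X7.07 Y5.61
G1 X5.88 Y7.02
G1 X4.17 Y6.34
G1 X4.29 Y4.49
G1 X6.09 Y4.04
G1 X7.07 Y5.61
; layer 6
G0 Z13.76
G0 X6.28 Y5.55
G1 X5.69 Y6.26
G1 X4.83 Y5.92
G1 X4.90 Y5.00
G1 X5.79 Y4.77
G1 X6.28 Y5.55
M2 ; end

The solid is a regular 5-sided pyramid, base circumscribed radius ≈ 5.5 mm, apex at z ≈ 16.1 mm. Slicing at Δz = 2.29 mm — 7 equal slices spanning the solid's height, so layer i sits at z = i·h/7 — gives 6 non-empty perimeters. Each is a 5-segment closed polygon; G0 lifts to the layer z and rapids to the start vertex, then G1 traces the edges. The cross-section shrinks linearly with z (the slice at the apex is degenerate and omitted).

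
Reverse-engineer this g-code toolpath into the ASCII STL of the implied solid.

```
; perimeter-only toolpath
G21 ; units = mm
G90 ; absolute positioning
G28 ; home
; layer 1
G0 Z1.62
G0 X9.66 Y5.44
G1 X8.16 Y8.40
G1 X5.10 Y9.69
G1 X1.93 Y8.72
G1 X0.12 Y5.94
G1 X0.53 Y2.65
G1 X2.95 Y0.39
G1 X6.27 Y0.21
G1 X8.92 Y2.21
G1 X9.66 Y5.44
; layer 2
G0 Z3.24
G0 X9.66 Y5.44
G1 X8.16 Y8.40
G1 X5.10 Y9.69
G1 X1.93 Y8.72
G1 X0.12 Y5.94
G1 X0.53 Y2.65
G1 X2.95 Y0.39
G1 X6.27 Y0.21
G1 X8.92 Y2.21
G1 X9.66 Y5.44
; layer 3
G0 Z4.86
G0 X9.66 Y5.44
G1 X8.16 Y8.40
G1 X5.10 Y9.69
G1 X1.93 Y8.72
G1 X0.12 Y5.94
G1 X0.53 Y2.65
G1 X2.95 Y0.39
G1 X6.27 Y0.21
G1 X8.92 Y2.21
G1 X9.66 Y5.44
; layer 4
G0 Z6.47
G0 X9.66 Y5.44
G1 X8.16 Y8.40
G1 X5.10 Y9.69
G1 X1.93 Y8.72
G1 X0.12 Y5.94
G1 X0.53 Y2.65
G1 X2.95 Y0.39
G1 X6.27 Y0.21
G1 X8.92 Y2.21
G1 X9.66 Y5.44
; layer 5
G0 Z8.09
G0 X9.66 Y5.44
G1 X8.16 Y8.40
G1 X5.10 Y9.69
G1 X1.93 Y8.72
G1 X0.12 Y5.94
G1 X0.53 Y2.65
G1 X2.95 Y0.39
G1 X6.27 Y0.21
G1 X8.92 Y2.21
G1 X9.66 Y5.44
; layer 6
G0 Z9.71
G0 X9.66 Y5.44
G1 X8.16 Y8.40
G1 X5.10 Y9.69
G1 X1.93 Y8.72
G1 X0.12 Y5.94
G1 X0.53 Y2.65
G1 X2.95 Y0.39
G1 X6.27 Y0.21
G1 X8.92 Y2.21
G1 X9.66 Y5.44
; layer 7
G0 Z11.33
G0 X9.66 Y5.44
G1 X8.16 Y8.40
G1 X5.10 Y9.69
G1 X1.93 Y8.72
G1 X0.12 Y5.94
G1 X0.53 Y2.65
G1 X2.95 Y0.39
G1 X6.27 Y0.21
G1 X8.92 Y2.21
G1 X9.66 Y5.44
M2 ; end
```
solid part
  facet normal 0.0000 0.0000 -1.0000
    outer loop
      vertex 5.10 9.69 0.00
      vertex 8.16 8.40 0.00
      vertex 9.66 5.44 0.00
    endloop
  endfacet
  facet normal 0.0000 0.0000 -1.0000
    outer loop
      vertex 1.93 8.72 0.00
      vertex 5.10 9.69 0.00
      vertex 9.66 5.44 0.00
    endloop
  endfacet
  facet normal 0.0000 0.0000 -1.0000
    outer loop
      vertex 0.12 5.94 0.00
      vertex 1.93 8.72 0.00
      vertex 9.66 5.44 0.00
    endloop
  endfacet
  facet normal 0.0000 0.0000 -1.0000
    outer loop
      vertex 0.53 2.65 0.00
      vertex 0.12 5.94 0.00
      vertex 9.66 5.44 0.00
    endloop
  endfacet
  facet normal 0.0000 0.0000 -1.0000
    outer loop
      vertex 2.95 0.39 0.00
      vertex 0.53 2.65 0.00
      vertex 9.66 5.44 0.00
    endloop
  endfacet
  facet normal 0.0000 0.0000 -1.0000
    outer loop
      vertex 6.27 0.21 0.00
      vertex 2.95 0.39 0.00
      vertex 9.66 5.44 0.00
    endloop
  endfacet
  facet normal 0.0000 0.0000 -1.0000
    outer loop
      vertex 8.92 2.21 0.00
      vertex 6.27 0.21 0.00
      vertex 9.66 5.44 0.00
    endloop
  endfacet
  facet normal 0.0000 0.0000 1.0000
    outer loop
      vertex 9.66 5.44 11.33
      vertex 8.16 8.40 11.33
      vertex 5.10 9.69 11.33
    endloop
  endfacet
  facet normal 0.0000 0.0000 1.0000
    outer loop
      vertex 9.66 5.44 11.33
      vertex 5.10 9.69 11.33
      vertex 1.93 8.72 11.33
    endloop
  endfacet
  facet normal 0.0000 0.0000 1.0000
    outer loop
      vertex 9.66 5.44 11.33
      vertex 1.93 8.72 11.33
      vertex 0.12 5.94 11.33
    endloop
  endfacet
  facet normal 0.0000 0.0000 1.0000
    outer loop
      vertex 9.66 5.44 11.33
      vertex 0.12 5.94 11.33
      vertex 0.53 2.65 11.33
    endloop
  endfacet
  facet normal 0.0000 0.0000 1.0000
    outer loop
      vertex 9.66 5.44 11.33
      vertex 0.53 2.65 11.33
      vertex 2.95 0.39 11.33
    endloop
  endfacet
  facet normal 0.0000 0.0000 1.0000
    outer loop
      vertex 9.66 5.44 11.33
      vertex 2.95 0.39 11.33
      vertex 6.27 0.21 11.33
    endloop
  endfacet
  facet normal 0.0000 0.0000 1.0000
    outer loop
      vertex 9.66 5.44 11.33
      vertex 6.27 0.21 11.33
      vertex 8.92 2.21 11.33
    endloop
  endfacet
  facet normal 0.8920 0.4520 0.0000
    outer loop
      vertex 9.66 5.44 0.00
      vertex 8.16 8.40 0.00
      vertex 8.16 8.40 11.33
    endloop
  endfacet
  facet normal 0.8920 0.4520 0.0000
    outer loop
      vertex 9.66 5.44 0.00
      vertex 8.16 8.40 11.33
      vertex 9.66 5.44 11.33
    endloop
  endfacet
  facet normal 0.3885 0.9215 0.0000
    outer loop
      vertex 8.16 8.40 0.00
      vertex 5.10 9.69 0.00
      vertex 5.10 9.69 11.33
    endloop
  endfacet
  facet normal 0.3885 0.9215 0.0000
    outer loop
      vertex 8.16 8.40 0.00
      vertex 5.10 9.69 11.33
      vertex 8.16 8.40 11.33
    endloop
  endfacet
  facet normal -0.2926 0.9562 0.0000
    outer loop
      vertex 5.10 9.69 0.00
      vertex 1.93 8.72 0.00
      vertex 1.93 8.72 11.33
    endloop
  endfacet
  facet normal -0.2926 0.9562 0.0000
    outer loop
      vertex 5.10 9.69 0.00
      vertex 1.93 8.72 11.33
      vertex 5.10 9.69 11.33
    endloop
  endfacet
  facet normal -0.8380 0.5456 0.0000
    outer loop
      vertex 1.93 8.72 0.00
      vertex 0.12 5.94 0.00
      vertex 0.12 5.94 11.33
    endloop
  endfacet
  facet normal -0.8380 0.5456 0.0000
    outer loop
      vertex 1.93 8.72 0.00
      vertex 0.12 5.94 11.33
      vertex 1.93 8.72 11.33
    endloop
  endfacet
  facet normal -0.9923 -0.1237 0.0000
    outer loop
      vertex 0.12 5.94 0.00
      vertex 0.53 2.65 0.00
      vertex 0.53 2.65 11.33
    endloop
  endfacet
  facet normal -0.9923 -0.1237 0.0000
    outer loop
      vertex 0.12 5.94 0.00
      vertex 0.53 2.65 11.33
      vertex 0.12 5.94 11.33
    endloop
  endfacet
  facet normal -0.6825 -0.7309 0.0000
    outer loop
      vertex 0.53 2.65 0.00
      vertex 2.95 0.39 0.00
      vertex 2.95 0.39 11.33
    endloop
  endfacet
  facet normal -0.6825 -0.7309 0.0000
    outer loop
      vertex 0.53 2.65 0.00
      vertex 2.95 0.39 11.33
      vertex 0.53 2.65 11.33
    endloop
  endfacet
  facet normal -0.0541 -0.9985 0.0000
    outer loop
      vertex 2.95 0.39 0.00
      vertex 6.27 0.21 0.00
      vertex 6.27 0.21 11.33
    endloop
  endfacet
  facet normal -0.0541 -0.9985 0.0000
    outer loop
      vertex 2.95 0.39 0.00
      vertex 6.27 0.21 11.33
      vertex 2.95 0.39 11.33
    endloop
  endfacet
  facet normal 0.6024 -0.7982 0.0000
    outer loop
      vertex 6.27 0.21 0.00
      vertex 8.92 2.21 0.00
      vertex 8.92 2.21 11.33
    endloop
  endfacet
  facet normal 0.6024 -0.7982 0.0000
    outer loop
      vertex 6.27 0.21 0.00
      vertex 8.92 2.21 11.33
      vertex 6.27 0.21 11.33
    endloop
  endfacet
  facet normal 0.9747 -0.2233 0.0000
    outer loop
      vertex 8.92 2.21 0.00
      vertex 9.66 5.44 0.00
      vertex 9.66 5.44 11.33
    endloop
  endfacet
  facet normal 0.9747 -0.2233 0.0000
    outer loop
      vertex 8.92 2.21 0.00
      vertex 9.66 5.44 11.33
      vertex 8.92 2.21 11.33
    endloop
  endfacet
endsolid part

The G0 Z moves step by Δz≈1.62 mm. Every layer's G1 loop is the same polygon, so the solid is a straight extrusion of it from z=0 to z≈11.3. Closing with flat bottom and top caps and triangulating gives 32 facets — a regular 9-sided prism (a cylinder approximated with 9 flat sides), circumscribed radius ≈ 4.85 mm, height ≈ 11.3 mm.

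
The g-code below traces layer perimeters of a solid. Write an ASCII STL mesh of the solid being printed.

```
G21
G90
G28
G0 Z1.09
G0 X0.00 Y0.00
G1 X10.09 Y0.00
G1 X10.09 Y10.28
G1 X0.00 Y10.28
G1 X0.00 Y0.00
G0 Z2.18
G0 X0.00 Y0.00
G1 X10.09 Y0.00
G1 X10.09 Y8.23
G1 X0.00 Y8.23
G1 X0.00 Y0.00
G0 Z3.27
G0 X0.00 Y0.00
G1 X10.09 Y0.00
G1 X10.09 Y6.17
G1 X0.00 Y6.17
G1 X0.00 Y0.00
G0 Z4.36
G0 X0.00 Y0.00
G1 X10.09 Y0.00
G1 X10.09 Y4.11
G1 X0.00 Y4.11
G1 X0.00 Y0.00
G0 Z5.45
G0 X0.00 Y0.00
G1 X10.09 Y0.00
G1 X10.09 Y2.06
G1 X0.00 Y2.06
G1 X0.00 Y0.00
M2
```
solid part
  facet normal 0.0000 0.0000 -1.0000
    outer loop
      vertex 10.09 12.34 0.00
      vertex 10.09 0.00 0.00
      vertex 0.00 0.00 0.00
    endloop
  endfacet
  facet normal 0.0000 0.0000 -1.0000
    outer loop
      vertex 0.00 12.34 0.00
      vertex 10.09 12.34 0.00
      vertex 0.00 0.00 0.00
    endloop
  endfacet
  facet normal 0.0000 -1.0000 0.0000
    outer loop
      vertex 0.00 0.00 0.00
      vertex 10.09 0.00 0.00
      vertex 10.09 0.00 6.54
    endloop
  endfacet
  facet normal 0.0000 -1.0000 0.0000
    outer loop
      vertex 0.00 0.00 0.00
      vertex 10.09 0.00 6.54
      vertex 0.00 0.00 6.54
    endloop
  endfacet
  facet normal 0.0000 0.4683 0.8836
    outer loop
      vertex 0.00 0.00 6.54
      vertex 10.09 0.00 6.54
      vertex 10.09 12.34 0.00
    endloop
  endfacet
  facet normal 0.0000 0.4683 0.8836
    outer loop
      vertex 0.00 0.00 6.54
      vertex 10.09 12.34 0.00
      vertex 0.00 12.34 0.00
    endloop
  endfacet
  facet normal -1.0000 0.0000 0.0000
    outer loop
      vertex 0.00 0.00 6.54
      vertex 0.00 12.34 0.00
      vertex 0.00 0.00 0.00
    endloop
  endfacet
  facet normal 1.0000 0.0000 0.0000
    outer loop
      vertex 10.09 0.00 0.00
      vertex 10.09 12.34 0.00
      vertex 10.09 0.00 6.54
    endloop
  endfacet
endsolid part

The G0 Z moves step by Δz≈1.09 mm. The G1 loops shrink linearly with z, so the solid tapers from its base footprint up to z≈6.54. Closing with a flat bottom cap and the tapered top and triangulating gives 8 facets — a wedge (ramp): 10.1 × 12.3 mm base, rising to 6.54 mm along the y=0 edge and sloping linearly to z=0 at y=12.3.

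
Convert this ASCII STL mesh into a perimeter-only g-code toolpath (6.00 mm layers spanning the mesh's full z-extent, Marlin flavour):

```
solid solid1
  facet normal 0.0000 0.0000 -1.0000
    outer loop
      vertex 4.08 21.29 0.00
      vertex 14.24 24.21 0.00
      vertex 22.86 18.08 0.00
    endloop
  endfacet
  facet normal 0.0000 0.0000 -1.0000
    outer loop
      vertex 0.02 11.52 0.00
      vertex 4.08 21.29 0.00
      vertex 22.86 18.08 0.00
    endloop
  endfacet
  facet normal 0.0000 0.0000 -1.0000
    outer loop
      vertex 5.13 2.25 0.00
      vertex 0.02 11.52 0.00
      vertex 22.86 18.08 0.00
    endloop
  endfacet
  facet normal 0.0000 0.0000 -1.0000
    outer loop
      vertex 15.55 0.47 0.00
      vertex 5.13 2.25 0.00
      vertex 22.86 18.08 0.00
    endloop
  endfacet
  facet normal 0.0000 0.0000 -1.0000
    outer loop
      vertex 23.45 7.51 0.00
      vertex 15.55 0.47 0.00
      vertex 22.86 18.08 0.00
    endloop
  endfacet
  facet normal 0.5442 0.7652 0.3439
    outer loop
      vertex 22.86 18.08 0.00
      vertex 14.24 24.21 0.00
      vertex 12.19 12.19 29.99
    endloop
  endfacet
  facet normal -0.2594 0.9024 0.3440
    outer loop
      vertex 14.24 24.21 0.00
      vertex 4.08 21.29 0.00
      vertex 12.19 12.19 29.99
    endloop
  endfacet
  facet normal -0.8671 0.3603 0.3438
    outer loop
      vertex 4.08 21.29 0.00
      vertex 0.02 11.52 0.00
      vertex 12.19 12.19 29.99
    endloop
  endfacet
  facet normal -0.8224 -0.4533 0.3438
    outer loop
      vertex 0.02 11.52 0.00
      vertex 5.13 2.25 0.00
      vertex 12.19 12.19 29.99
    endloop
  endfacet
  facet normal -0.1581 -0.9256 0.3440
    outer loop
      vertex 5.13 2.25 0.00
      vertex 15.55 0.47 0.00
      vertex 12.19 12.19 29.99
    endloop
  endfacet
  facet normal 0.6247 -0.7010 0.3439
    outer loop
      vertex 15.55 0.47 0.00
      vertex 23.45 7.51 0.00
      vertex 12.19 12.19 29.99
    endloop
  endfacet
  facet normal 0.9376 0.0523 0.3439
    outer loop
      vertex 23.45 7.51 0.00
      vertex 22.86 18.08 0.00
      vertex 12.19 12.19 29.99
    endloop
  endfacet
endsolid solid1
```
; perimeter-only toolpath
G21 ; units = mm
G90 ; absolute positioning
G28 ; home
; layer 1
G0 Z6.00
G0 X20.73 Y16.90
G1 X13.83 Y21.81
G1 X5.70 Y19.47
G1 X2.45 Y11.65
G1 X6.54 Y4.24
G1 X14.88 Y2.81
G1 X21.20 Y8.45
G1 X20.73 Y16.90
; layer 2
G0 Z12.00
G0 X18.59 Y15.72
G1 X13.42 Y19.40
G1 X7.32 Y17.65
G1 X4.89 Y11.79
G1 X7.95 Y6.23
G1 X14.21 Y5.16
G1 X18.95 Y9.38
G1 X18.59 Y15.72
; layer 3
G0 Z17.99
G0 X16.46 Y14.55
G1 X13.01 Y17.00
G1 X8.95 Y15.83
G1 X7.32 Y11.92
G1 X9.37 Y8.21
G1 X13.53 Y7.50
G1 X16.69 Y10.32
G1 X16.46 Y14.55
; layer 4
G0 Z23.99
G0 X14.32 Y13.37
G1 X12.60 Y14.59
G1 X10.57 Y14.01
G1 X9.76 Y12.06
G1 X10.78 Y10.20
G1 X12.86 Y9.85
G1 X14.44 Y11.25
G1 X14.32 Y13.37
M2 ; end

The solid is a regular 7-sided pyramid, base circumscribed radius ≈ 12.2 mm, apex at z ≈ 30 mm. Slicing at Δz = 6.00 mm — 5 equal slices spanning the solid's height, so layer i sits at z = i·h/5 — gives 4 non-empty perimeters. Each is a 7-segment closed polygon; G0 lifts to the layer z and rapids to the start vertex, then G1 traces the edges. The cross-section shrinks linearly with z (the slice at the apex is degenerate and omitted).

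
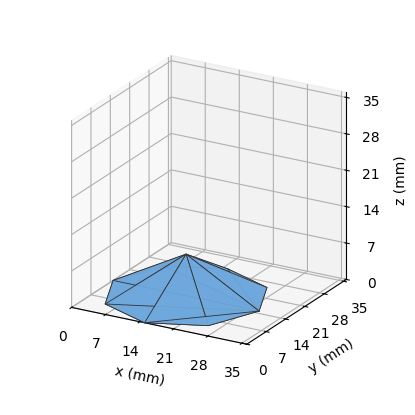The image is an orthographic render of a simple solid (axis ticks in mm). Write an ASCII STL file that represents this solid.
Reading the render: the shape is a regular 8-sided pyramid, base circumscribed radius ≈ 15 mm, apex at z ≈ 8 mm (dimensions read to the nearest mm from the axis ticks). For the STL, each face is triangulated and given an outward normal.

solid part
  facet normal 0.0000 0.0000 -1.0000
    outer loop
      vertex 15.0 30.0 0.0
      vertex 25.6 25.6 0.0
      vertex 30.0 15.0 0.0
    endloop
  endfacet
  facet normal 0.0000 0.0000 -1.0000
    outer loop
      vertex 4.4 25.6 0.0
      vertex 15.0 30.0 0.0
      vertex 30.0 15.0 0.0
    endloop
  endfacet
  facet normal 0.0000 0.0000 -1.0000
    outer loop
      vertex 0.0 15.0 0.0
      vertex 4.4 25.6 0.0
      vertex 30.0 15.0 0.0
    endloop
  endfacet
  facet normal 0.0000 0.0000 -1.0000
    outer loop
      vertex 4.4 4.4 0.0
      vertex 0.0 15.0 0.0
      vertex 30.0 15.0 0.0
    endloop
  endfacet
  facet normal 0.0000 0.0000 -1.0000
    outer loop
      vertex 15.0 0.0 0.0
      vertex 4.4 4.4 0.0
      vertex 30.0 15.0 0.0
    endloop
  endfacet
  facet normal 0.0000 0.0000 -1.0000
    outer loop
      vertex 25.6 4.4 0.0
      vertex 15.0 0.0 0.0
      vertex 30.0 15.0 0.0
    endloop
  endfacet
  facet normal 0.4619 0.1917 0.8660
    outer loop
      vertex 30.0 15.0 0.0
      vertex 25.6 25.6 0.0
      vertex 15.0 15.0 8.0
    endloop
  endfacet
  facet normal 0.1917 0.4619 0.8660
    outer loop
      vertex 25.6 25.6 0.0
      vertex 15.0 30.0 0.0
      vertex 15.0 15.0 8.0
    endloop
  endfacet
  facet normal -0.1917 0.4619 0.8660
    outer loop
      vertex 15.0 30.0 0.0
      vertex 4.4 25.6 0.0
      vertex 15.0 15.0 8.0
    endloop
  endfacet
  facet normal -0.4619 0.1917 0.8660
    outer loop
      vertex 4.4 25.6 0.0
      vertex 0.0 15.0 0.0
      vertex 15.0 15.0 8.0
    endloop
  endfacet
  facet normal -0.4619 -0.1917 0.8660
    outer loop
      vertex 0.0 15.0 0.0
      vertex 4.4 4.4 0.0
      vertex 15.0 15.0 8.0
    endloop
  endfacet
  facet normal -0.1917 -0.4619 0.8660
    outer loop
      vertex 4.4 4.4 0.0
      vertex 15.0 0.0 0.0
      vertex 15.0 15.0 8.0
    endloop
  endfacet
  facet normal 0.1917 -0.4619 0.8660
    outer loop
      vertex 15.0 0.0 0.0
      vertex 25.6 4.4 0.0
      vertex 15.0 15.0 8.0
    endloop
  endfacet
  facet normal 0.4619 -0.1917 0.8660
    outer loop
      vertex 25.6 4.4 0.0
      vertex 30.0 15.0 0.0
      vertex 15.0 15.0 8.0
    endloop
  endfacet
endsolid part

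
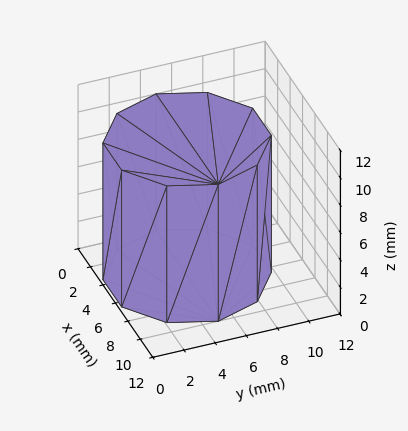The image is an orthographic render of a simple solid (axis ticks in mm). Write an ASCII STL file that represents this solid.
Reading the render: the shape is a regular 10-sided prism (a cylinder approximated with 10 flat sides), circumscribed radius ≈ 5 mm, height ≈ 10 mm (dimensions read to the nearest mm from the axis ticks). For the STL, each face is triangulated and given an outward normal.

solid part
  facet normal 0.0000 0.0000 -1.0000
    outer loop
      vertex 6.5 9.8 0.0
      vertex 9.0 7.9 0.0
      vertex 10.0 5.0 0.0
    endloop
  endfacet
  facet normal 0.0000 0.0000 -1.0000
    outer loop
      vertex 3.5 9.8 0.0
      vertex 6.5 9.8 0.0
      vertex 10.0 5.0 0.0
    endloop
  endfacet
  facet normal 0.0000 0.0000 -1.0000
    outer loop
      vertex 1.0 7.9 0.0
      vertex 3.5 9.8 0.0
      vertex 10.0 5.0 0.0
    endloop
  endfacet
  facet normal 0.0000 0.0000 -1.0000
    outer loop
      vertex 0.0 5.0 0.0
      vertex 1.0 7.9 0.0
      vertex 10.0 5.0 0.0
    endloop
  endfacet
  facet normal 0.0000 0.0000 -1.0000
    outer loop
      vertex 1.0 2.1 0.0
      vertex 0.0 5.0 0.0
      vertex 10.0 5.0 0.0
    endloop
  endfacet
  facet normal 0.0000 0.0000 -1.0000
    outer loop
      vertex 3.5 0.2 0.0
      vertex 1.0 2.1 0.0
      vertex 10.0 5.0 0.0
    endloop
  endfacet
  facet normal 0.0000 0.0000 -1.0000
    outer loop
      vertex 6.5 0.2 0.0
      vertex 3.5 0.2 0.0
      vertex 10.0 5.0 0.0
    endloop
  endfacet
  facet normal 0.0000 0.0000 -1.0000
    outer loop
      vertex 9.0 2.1 0.0
      vertex 6.5 0.2 0.0
      vertex 10.0 5.0 0.0
    endloop
  endfacet
  facet normal 0.0000 0.0000 1.0000
    outer loop
      vertex 10.0 5.0 10.0
      vertex 9.0 7.9 10.0
      vertex 6.5 9.8 10.0
    endloop
  endfacet
  facet normal 0.0000 0.0000 1.0000
    outer loop
      vertex 10.0 5.0 10.0
      vertex 6.5 9.8 10.0
      vertex 3.5 9.8 10.0
    endloop
  endfacet
  facet normal 0.0000 0.0000 1.0000
    outer loop
      vertex 10.0 5.0 10.0
      vertex 3.5 9.8 10.0
      vertex 1.0 7.9 10.0
    endloop
  endfacet
  facet normal 0.0000 0.0000 1.0000
    outer loop
      vertex 10.0 5.0 10.0
      vertex 1.0 7.9 10.0
      vertex 0.0 5.0 10.0
    endloop
  endfacet
  facet normal 0.0000 0.0000 1.0000
    outer loop
      vertex 10.0 5.0 10.0
      vertex 0.0 5.0 10.0
      vertex 1.0 2.1 10.0
    endloop
  endfacet
  facet normal 0.0000 0.0000 1.0000
    outer loop
      vertex 10.0 5.0 10.0
      vertex 1.0 2.1 10.0
      vertex 3.5 0.2 10.0
    endloop
  endfacet
  facet normal 0.0000 0.0000 1.0000
    outer loop
      vertex 10.0 5.0 10.0
      vertex 3.5 0.2 10.0
      vertex 6.5 0.2 10.0
    endloop
  endfacet
  facet normal 0.0000 0.0000 1.0000
    outer loop
      vertex 10.0 5.0 10.0
      vertex 6.5 0.2 10.0
      vertex 9.0 2.1 10.0
    endloop
  endfacet
  facet normal 0.9454 0.3260 0.0000
    outer loop
      vertex 10.0 5.0 0.0
      vertex 9.0 7.9 0.0
      vertex 9.0 7.9 10.0
    endloop
  endfacet
  facet normal 0.9454 0.3260 0.0000
    outer loop
      vertex 10.0 5.0 0.0
      vertex 9.0 7.9 10.0
      vertex 10.0 5.0 10.0
    endloop
  endfacet
  facet normal 0.6051 0.7962 0.0000
    outer loop
      vertex 9.0 7.9 0.0
      vertex 6.5 9.8 0.0
      vertex 6.5 9.8 10.0
    endloop
  endfacet
  facet normal 0.6051 0.7962 0.0000
    outer loop
      vertex 9.0 7.9 0.0
      vertex 6.5 9.8 10.0
      vertex 9.0 7.9 10.0
    endloop
  endfacet
  facet normal 0.0000 1.0000 0.0000
    outer loop
      vertex 6.5 9.8 0.0
      vertex 3.5 9.8 0.0
      vertex 3.5 9.8 10.0
    endloop
  endfacet
  facet normal 0.0000 1.0000 0.0000
    outer loop
      vertex 6.5 9.8 0.0
      vertex 3.5 9.8 10.0
      vertex 6.5 9.8 10.0
    endloop
  endfacet
  facet normal -0.6051 0.7962 0.0000
    outer loop
      vertex 3.5 9.8 0.0
      vertex 1.0 7.9 0.0
      vertex 1.0 7.9 10.0
    endloop
  endfacet
  facet normal -0.6051 0.7962 0.0000
    outer loop
      vertex 3.5 9.8 0.0
      vertex 1.0 7.9 10.0
      vertex 3.5 9.8 10.0
    endloop
  endfacet
  facet normal -0.9454 0.3260 0.0000
    outer loop
      vertex 1.0 7.9 0.0
      vertex 0.0 5.0 0.0
      vertex 0.0 5.0 10.0
    endloop
  endfacet
  facet normal -0.9454 0.3260 0.0000
    outer loop
      vertex 1.0 7.9 0.0
      vertex 0.0 5.0 10.0
      vertex 1.0 7.9 10.0
    endloop
  endfacet
  facet normal -0.9454 -0.3260 0.0000
    outer loop
      vertex 0.0 5.0 0.0
      vertex 1.0 2.1 0.0
      vertex 1.0 2.1 10.0
    endloop
  endfacet
  facet normal -0.9454 -0.3260 0.0000
    outer loop
      vertex 0.0 5.0 0.0
      vertex 1.0 2.1 10.0
      vertex 0.0 5.0 10.0
    endloop
  endfacet
  facet normal -0.6051 -0.7962 0.0000
    outer loop
      vertex 1.0 2.1 0.0
      vertex 3.5 0.2 0.0
      vertex 3.5 0.2 10.0
    endloop
  endfacet
  facet normal -0.6051 -0.7962 0.0000
    outer loop
      vertex 1.0 2.1 0.0
      vertex 3.5 0.2 10.0
      vertex 1.0 2.1 10.0
    endloop
  endfacet
  facet normal 0.0000 -1.0000 0.0000
    outer loop
      vertex 3.5 0.2 0.0
      vertex 6.5 0.2 0.0
      vertex 6.5 0.2 10.0
    endloop
  endfacet
  facet normal 0.0000 -1.0000 0.0000
    outer loop
      vertex 3.5 0.2 0.0
      vertex 6.5 0.2 10.0
      vertex 3.5 0.2 10.0
    endloop
  endfacet
  facet normal 0.6051 -0.7962 0.0000
    outer loop
      vertex 6.5 0.2 0.0
      vertex 9.0 2.1 0.0
      vertex 9.0 2.1 10.0
    endloop
  endfacet
  facet normal 0.6051 -0.7962 0.0000
    outer loop
      vertex 6.5 0.2 0.0
      vertex 9.0 2.1 10.0
      vertex 6.5 0.2 10.0
    endloop
  endfacet
  facet normal 0.9454 -0.3260 0.0000
    outer loop
      vertex 9.0 2.1 0.0
      vertex 10.0 5.0 0.0
      vertex 10.0 5.0 10.0
    endloop
  endfacet
  facet normal 0.9454 -0.3260 0.0000
    outer loop
      vertex 9.0 2.1 0.0
      vertex 10.0 5.0 10.0
      vertex 9.0 2.1 10.0
    endloop
  endfacet
endsolid part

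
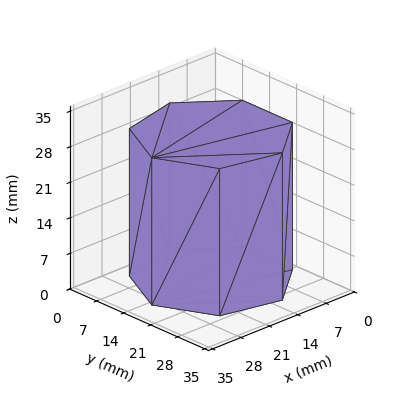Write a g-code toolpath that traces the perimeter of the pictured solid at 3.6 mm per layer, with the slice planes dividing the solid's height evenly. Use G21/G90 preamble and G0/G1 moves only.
Reading the render: the shape is a regular 7-sided prism (a cylinder approximated with 7 flat sides), circumscribed radius ≈ 15 mm, height ≈ 29 mm (dimensions read to the nearest mm from the axis ticks). For the g-code, the solid's height is divided into equal slices at the stated Δz and each level perimeter traced with G1 moves after a G0 lift.

; perimeter-only toolpath
G21 ; units = mm
G90 ; absolute positioning
G28 ; home
; layer 1
G0 Z3.6
G0 X30.0 Y15.0
G1 X24.4 Y26.7
G1 X11.7 Y29.6
G1 X1.5 Y21.5
G1 X1.5 Y8.5
G1 X11.7 Y0.4
G1 X24.4 Y3.3
G1 X30.0 Y15.0
; layer 2
G0 Z7.2
G0 X30.0 Y15.0
G1 X24.4 Y26.7
G1 X11.7 Y29.6
G1 X1.5 Y21.5
G1 X1.5 Y8.5
G1 X11.7 Y0.4
G1 X24.4 Y3.3
G1 X30.0 Y15.0
; layer 3
G0 Z10.9
G0 X30.0 Y15.0
G1 X24.4 Y26.7
G1 X11.7 Y29.6
G1 X1.5 Y21.5
G1 X1.5 Y8.5
G1 X11.7 Y0.4
G1 X24.4 Y3.3
G1 X30.0 Y15.0
; layer 4
G0 Z14.5
G0 X30.0 Y15.0
G1 X24.4 Y26.7
G1 X11.7 Y29.6
G1 X1.5 Y21.5
G1 X1.5 Y8.5
G1 X11.7 Y0.4
G1 X24.4 Y3.3
G1 X30.0 Y15.0
; layer 5
G0 Z18.1
G0 X30.0 Y15.0
G1 X24.4 Y26.7
G1 X11.7 Y29.6
G1 X1.5 Y21.5
G1 X1.5 Y8.5
G1 X11.7 Y0.4
G1 X24.4 Y3.3
G1 X30.0 Y15.0
; layer 6
G0 Z21.8
G0 X30.0 Y15.0
G1 X24.4 Y26.7
G1 X11.7 Y29.6
G1 X1.5 Y21.5
G1 X1.5 Y8.5
G1 X11.7 Y0.4
G1 X24.4 Y3.3
G1 X30.0 Y15.0
; layer 7
G0 Z25.4
G0 X30.0 Y15.0
G1 X24.4 Y26.7
G1 X11.7 Y29.6
G1 X1.5 Y21.5
G1 X1.5 Y8.5
G1 X11.7 Y0.4
G1 X24.4 Y3.3
G1 X30.0 Y15.0
; layer 8
G0 Z29.0
G0 X30.0 Y15.0
G1 X24.4 Y26.7
G1 X11.7 Y29.6
G1 X1.5 Y21.5
G1 X1.5 Y8.5
G1 X11.7 Y0.4
G1 X24.4 Y3.3
G1 X30.0 Y15.0
M2 ; end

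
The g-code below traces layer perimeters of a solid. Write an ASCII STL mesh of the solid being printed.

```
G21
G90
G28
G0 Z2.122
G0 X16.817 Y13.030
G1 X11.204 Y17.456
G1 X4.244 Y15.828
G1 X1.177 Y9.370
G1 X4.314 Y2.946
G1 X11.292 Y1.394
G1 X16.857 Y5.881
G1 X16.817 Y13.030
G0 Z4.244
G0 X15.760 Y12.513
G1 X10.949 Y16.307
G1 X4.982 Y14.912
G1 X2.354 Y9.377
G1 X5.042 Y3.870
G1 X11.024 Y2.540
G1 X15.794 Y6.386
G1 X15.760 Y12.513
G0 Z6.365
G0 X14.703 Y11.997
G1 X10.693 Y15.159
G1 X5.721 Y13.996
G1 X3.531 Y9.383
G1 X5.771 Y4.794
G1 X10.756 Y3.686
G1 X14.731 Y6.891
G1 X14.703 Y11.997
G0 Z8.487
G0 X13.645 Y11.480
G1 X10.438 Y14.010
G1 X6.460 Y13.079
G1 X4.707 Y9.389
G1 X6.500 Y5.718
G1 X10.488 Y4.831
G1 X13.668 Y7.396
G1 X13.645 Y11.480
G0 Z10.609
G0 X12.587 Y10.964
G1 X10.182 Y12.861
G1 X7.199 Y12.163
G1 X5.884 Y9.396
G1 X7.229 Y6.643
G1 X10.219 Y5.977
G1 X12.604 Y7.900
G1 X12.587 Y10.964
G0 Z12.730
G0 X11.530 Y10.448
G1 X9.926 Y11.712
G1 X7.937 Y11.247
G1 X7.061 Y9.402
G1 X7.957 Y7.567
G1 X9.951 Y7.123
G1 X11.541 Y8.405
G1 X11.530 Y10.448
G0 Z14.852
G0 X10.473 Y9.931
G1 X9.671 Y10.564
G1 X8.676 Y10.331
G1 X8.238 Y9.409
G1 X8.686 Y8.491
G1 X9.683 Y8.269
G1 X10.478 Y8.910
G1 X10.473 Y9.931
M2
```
solid part
  facet normal 0.0000 0.0000 -1.0000
    outer loop
      vertex 3.505 16.744 0.000
      vertex 11.460 18.605 0.000
      vertex 17.875 13.546 0.000
    endloop
  endfacet
  facet normal 0.0000 0.0000 -1.0000
    outer loop
      vertex 0.000 9.364 0.000
      vertex 3.505 16.744 0.000
      vertex 17.875 13.546 0.000
    endloop
  endfacet
  facet normal 0.0000 0.0000 -1.0000
    outer loop
      vertex 3.585 2.022 0.000
      vertex 0.000 9.364 0.000
      vertex 17.875 13.546 0.000
    endloop
  endfacet
  facet normal 0.0000 0.0000 -1.0000
    outer loop
      vertex 11.560 0.248 0.000
      vertex 3.585 2.022 0.000
      vertex 17.875 13.546 0.000
    endloop
  endfacet
  facet normal 0.0000 0.0000 -1.0000
    outer loop
      vertex 17.920 5.376 0.000
      vertex 11.560 0.248 0.000
      vertex 17.875 13.546 0.000
    endloop
  endfacet
  facet normal 0.5539 0.7024 0.4470
    outer loop
      vertex 17.875 13.546 0.000
      vertex 11.460 18.605 0.000
      vertex 9.415 9.415 16.974
    endloop
  endfacet
  facet normal -0.2038 0.8710 0.4470
    outer loop
      vertex 11.460 18.605 0.000
      vertex 3.505 16.744 0.000
      vertex 9.415 9.415 16.974
    endloop
  endfacet
  facet normal -0.8080 0.3838 0.4470
    outer loop
      vertex 3.505 16.744 0.000
      vertex 0.000 9.364 0.000
      vertex 9.415 9.415 16.974
    endloop
  endfacet
  facet normal -0.8038 -0.3925 0.4470
    outer loop
      vertex 0.000 9.364 0.000
      vertex 3.585 2.022 0.000
      vertex 9.415 9.415 16.974
    endloop
  endfacet
  facet normal -0.1942 -0.8732 0.4470
    outer loop
      vertex 3.585 2.022 0.000
      vertex 11.560 0.248 0.000
      vertex 9.415 9.415 16.974
    endloop
  endfacet
  facet normal 0.5615 -0.6964 0.4470
    outer loop
      vertex 11.560 0.248 0.000
      vertex 17.920 5.376 0.000
      vertex 9.415 9.415 16.974
    endloop
  endfacet
  facet normal 0.8945 0.0049 0.4470
    outer loop
      vertex 17.920 5.376 0.000
      vertex 17.875 13.546 0.000
      vertex 9.415 9.415 16.974
    endloop
  endfacet
endsolid part

The G0 Z moves step by Δz≈2.122 mm. The G1 loops shrink linearly with z, so the solid tapers from its base footprint up to z≈17. Closing with a flat bottom cap and the tapered top and triangulating gives 12 facets — a regular 7-sided pyramid, base circumscribed radius ≈ 9.41 mm, apex at z ≈ 17 mm.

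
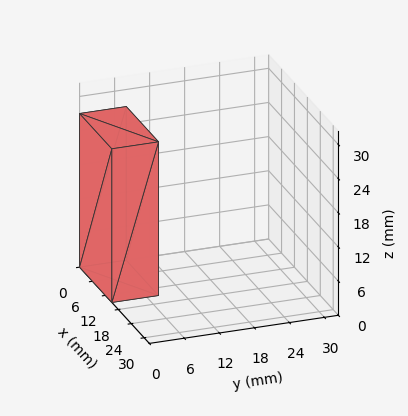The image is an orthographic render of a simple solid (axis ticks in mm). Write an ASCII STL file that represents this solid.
Reading the render: the shape is a rectangular box, roughly 15 × 8 mm footprint and 27 mm tall (dimensions read to the nearest mm from the axis ticks). For the STL, each face is triangulated and given an outward normal.

solid part
  facet normal 0.0000 0.0000 -1.0000
    outer loop
      vertex 15.00 8.00 0.00
      vertex 15.00 0.00 0.00
      vertex 0.00 0.00 0.00
    endloop
  endfacet
  facet normal 0.0000 0.0000 -1.0000
    outer loop
      vertex 0.00 8.00 0.00
      vertex 15.00 8.00 0.00
      vertex 0.00 0.00 0.00
    endloop
  endfacet
  facet normal 0.0000 0.0000 1.0000
    outer loop
      vertex 0.00 0.00 27.00
      vertex 15.00 0.00 27.00
      vertex 15.00 8.00 27.00
    endloop
  endfacet
  facet normal 0.0000 0.0000 1.0000
    outer loop
      vertex 0.00 0.00 27.00
      vertex 15.00 8.00 27.00
      vertex 0.00 8.00 27.00
    endloop
  endfacet
  facet normal 0.0000 -1.0000 0.0000
    outer loop
      vertex 0.00 0.00 0.00
      vertex 15.00 0.00 0.00
      vertex 15.00 0.00 27.00
    endloop
  endfacet
  facet normal 0.0000 -1.0000 0.0000
    outer loop
      vertex 0.00 0.00 0.00
      vertex 15.00 0.00 27.00
      vertex 0.00 0.00 27.00
    endloop
  endfacet
  facet normal 0.0000 1.0000 0.0000
    outer loop
      vertex 15.00 8.00 27.00
      vertex 15.00 8.00 0.00
      vertex 0.00 8.00 0.00
    endloop
  endfacet
  facet normal 0.0000 1.0000 0.0000
    outer loop
      vertex 0.00 8.00 27.00
      vertex 15.00 8.00 27.00
      vertex 0.00 8.00 0.00
    endloop
  endfacet
  facet normal -1.0000 0.0000 0.0000
    outer loop
      vertex 0.00 8.00 27.00
      vertex 0.00 8.00 0.00
      vertex 0.00 0.00 0.00
    endloop
  endfacet
  facet normal -1.0000 0.0000 0.0000
    outer loop
      vertex 0.00 0.00 27.00
      vertex 0.00 8.00 27.00
      vertex 0.00 0.00 0.00
    endloop
  endfacet
  facet normal 1.0000 0.0000 0.0000
    outer loop
      vertex 15.00 0.00 0.00
      vertex 15.00 8.00 0.00
      vertex 15.00 8.00 27.00
    endloop
  endfacet
  facet normal 1.0000 0.0000 0.0000
    outer loop
      vertex 15.00 0.00 0.00
      vertex 15.00 8.00 27.00
      vertex 15.00 0.00 27.00
    endloop
  endfacet
endsolid part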